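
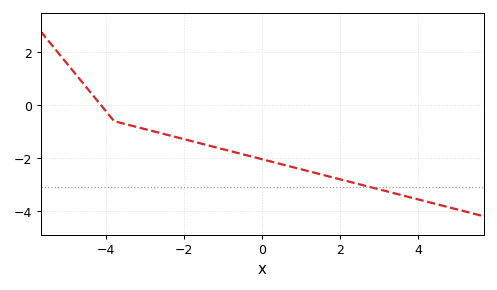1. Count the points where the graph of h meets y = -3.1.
1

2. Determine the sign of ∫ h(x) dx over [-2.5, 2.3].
negative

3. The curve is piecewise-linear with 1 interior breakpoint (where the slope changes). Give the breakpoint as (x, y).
(-3.8, -0.6)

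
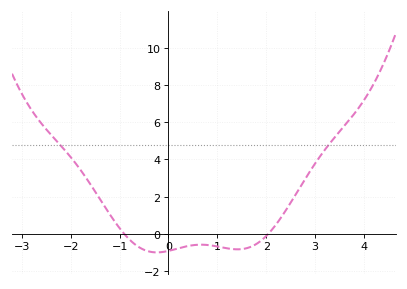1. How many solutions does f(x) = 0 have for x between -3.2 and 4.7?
2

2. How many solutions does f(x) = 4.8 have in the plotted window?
2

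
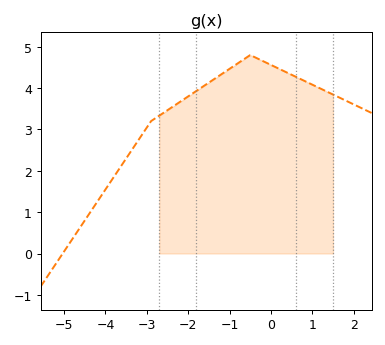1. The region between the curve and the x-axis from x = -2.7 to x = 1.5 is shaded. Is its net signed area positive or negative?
positive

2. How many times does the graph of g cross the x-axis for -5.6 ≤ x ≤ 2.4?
1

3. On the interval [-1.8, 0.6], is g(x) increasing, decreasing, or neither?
neither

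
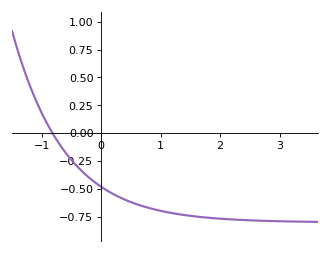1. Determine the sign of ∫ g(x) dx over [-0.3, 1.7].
negative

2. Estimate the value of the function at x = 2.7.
-0.784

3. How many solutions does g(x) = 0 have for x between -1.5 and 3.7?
1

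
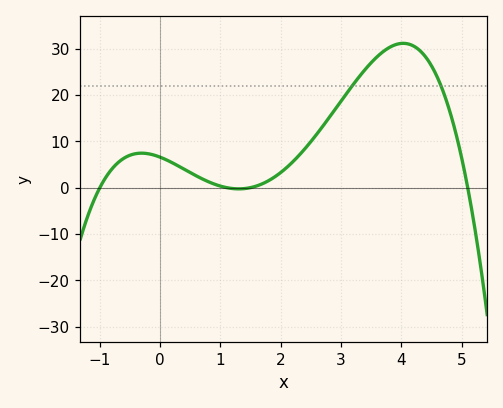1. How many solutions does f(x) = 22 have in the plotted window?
2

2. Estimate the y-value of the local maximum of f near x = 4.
31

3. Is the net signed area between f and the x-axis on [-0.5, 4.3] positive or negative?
positive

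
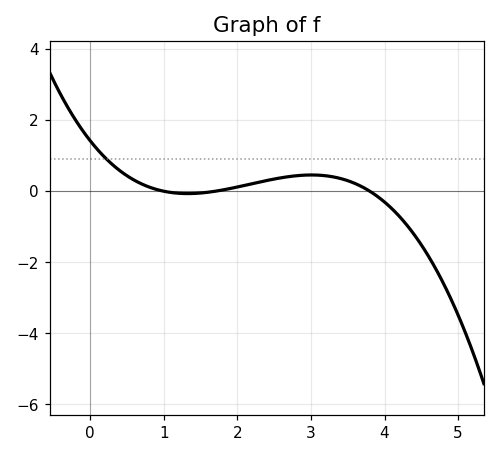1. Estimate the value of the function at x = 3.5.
0.297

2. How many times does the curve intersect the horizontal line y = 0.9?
1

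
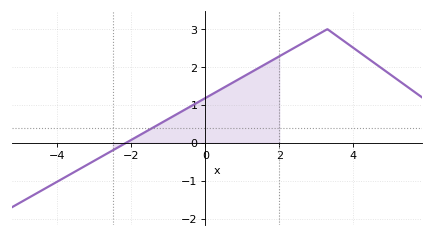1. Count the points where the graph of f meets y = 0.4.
1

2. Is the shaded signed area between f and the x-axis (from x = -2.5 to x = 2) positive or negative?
positive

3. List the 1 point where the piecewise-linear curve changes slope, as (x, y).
(3.3, 3)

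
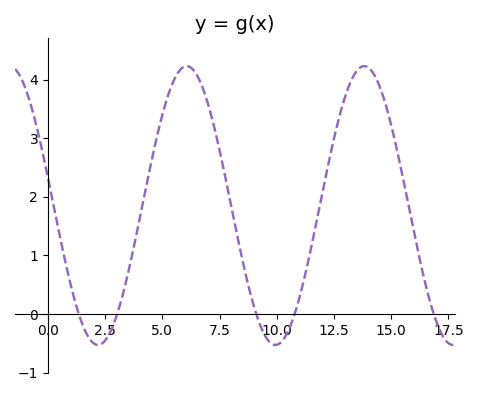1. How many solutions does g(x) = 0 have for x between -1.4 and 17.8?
5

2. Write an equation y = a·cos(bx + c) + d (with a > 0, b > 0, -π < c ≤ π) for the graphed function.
y = 2.38cos(0.81x + 1.4) + 1.85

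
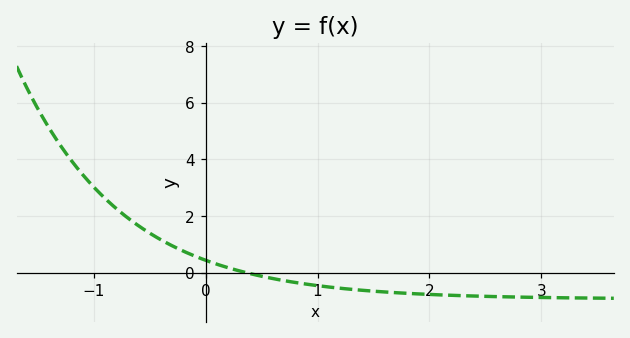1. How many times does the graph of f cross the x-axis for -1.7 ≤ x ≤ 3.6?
1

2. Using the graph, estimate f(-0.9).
2.6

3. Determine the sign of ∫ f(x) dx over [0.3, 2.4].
negative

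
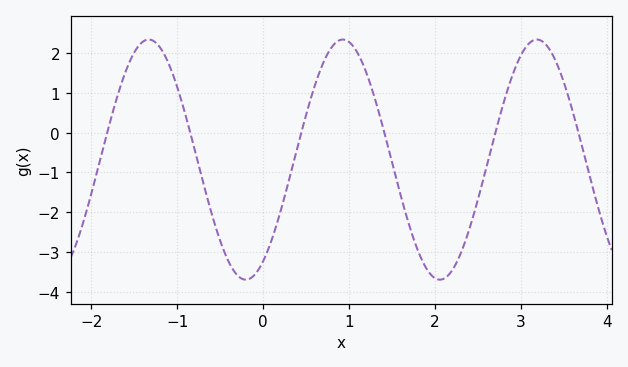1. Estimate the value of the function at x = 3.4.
1.84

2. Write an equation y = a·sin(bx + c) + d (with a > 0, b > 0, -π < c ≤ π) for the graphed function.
y = 3.02sin(2.78x - 1.01) - 0.68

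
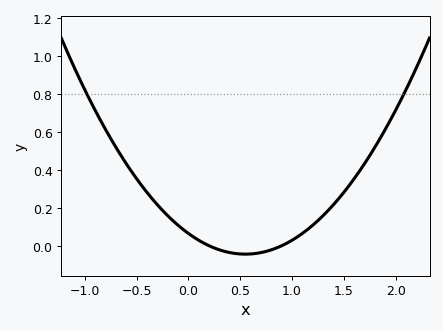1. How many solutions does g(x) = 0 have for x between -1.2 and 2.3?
2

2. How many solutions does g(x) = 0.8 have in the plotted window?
2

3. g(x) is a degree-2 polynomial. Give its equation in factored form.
y = 0.36(x - 0.2)(x - 0.9)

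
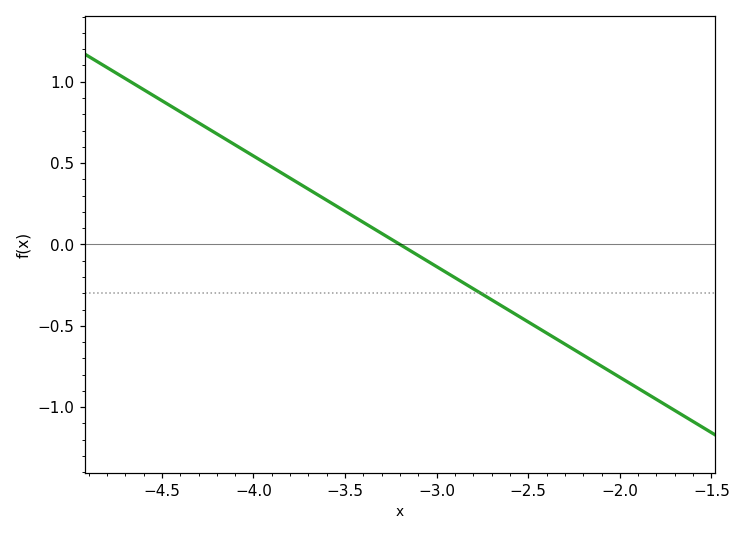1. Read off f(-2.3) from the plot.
-0.6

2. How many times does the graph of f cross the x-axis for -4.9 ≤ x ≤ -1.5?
1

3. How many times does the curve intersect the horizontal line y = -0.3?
1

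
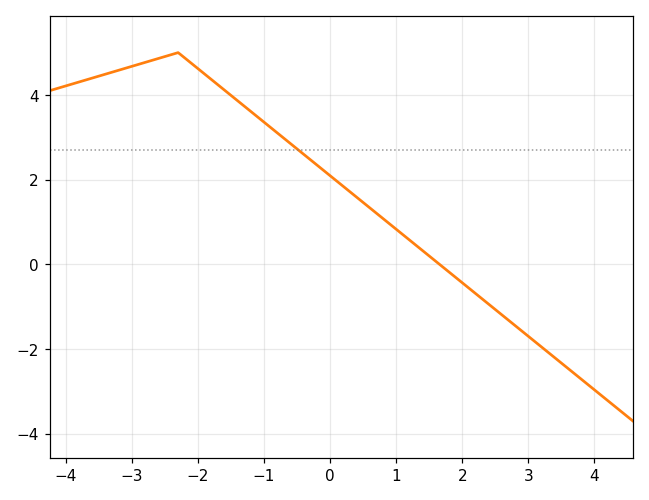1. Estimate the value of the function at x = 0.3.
1.71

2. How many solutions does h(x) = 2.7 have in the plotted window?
1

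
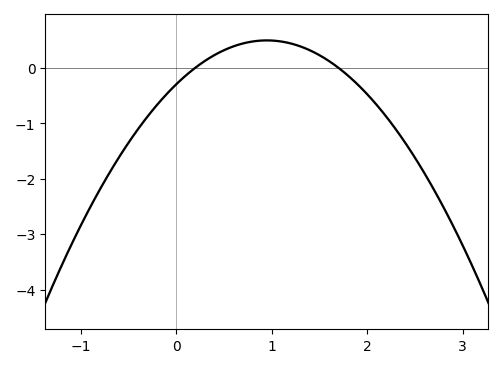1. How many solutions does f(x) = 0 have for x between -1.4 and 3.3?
2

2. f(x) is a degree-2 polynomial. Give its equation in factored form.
y = -0.88(x - 0.2)(x - 1.7)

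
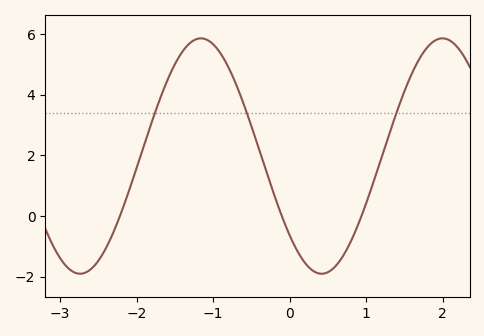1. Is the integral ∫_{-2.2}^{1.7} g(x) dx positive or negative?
positive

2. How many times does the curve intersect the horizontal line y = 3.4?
3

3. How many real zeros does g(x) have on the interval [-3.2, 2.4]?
3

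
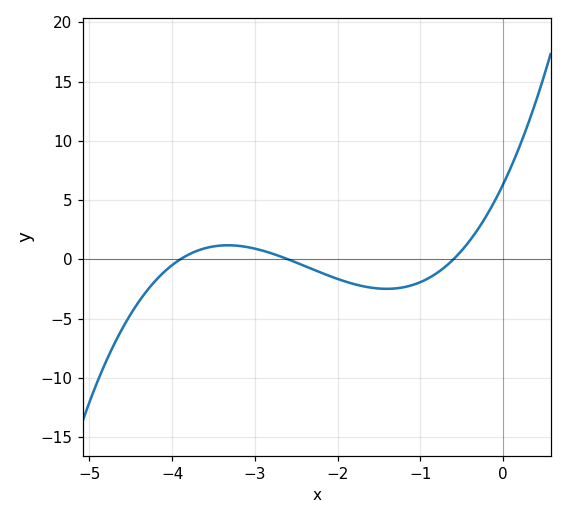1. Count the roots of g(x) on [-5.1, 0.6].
3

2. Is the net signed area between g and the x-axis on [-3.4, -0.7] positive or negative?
negative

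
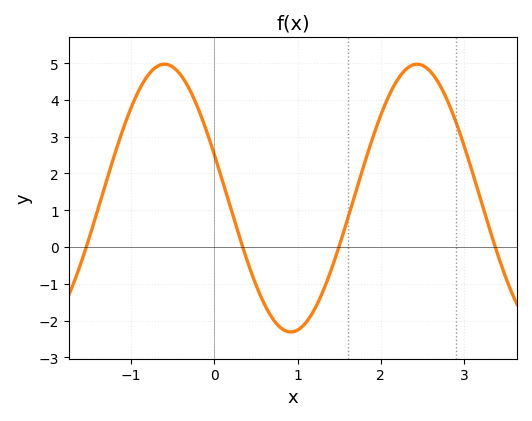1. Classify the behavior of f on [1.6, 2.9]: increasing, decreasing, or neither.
neither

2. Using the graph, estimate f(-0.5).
4.9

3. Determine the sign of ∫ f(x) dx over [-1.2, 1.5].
positive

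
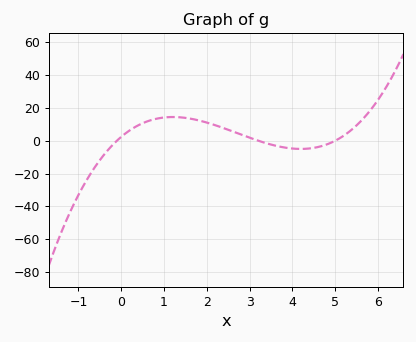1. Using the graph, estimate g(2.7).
4.7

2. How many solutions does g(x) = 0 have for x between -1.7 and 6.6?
3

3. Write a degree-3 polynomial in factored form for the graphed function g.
y = 1.46(x + 0.1)(x - 3.2)(x - 5)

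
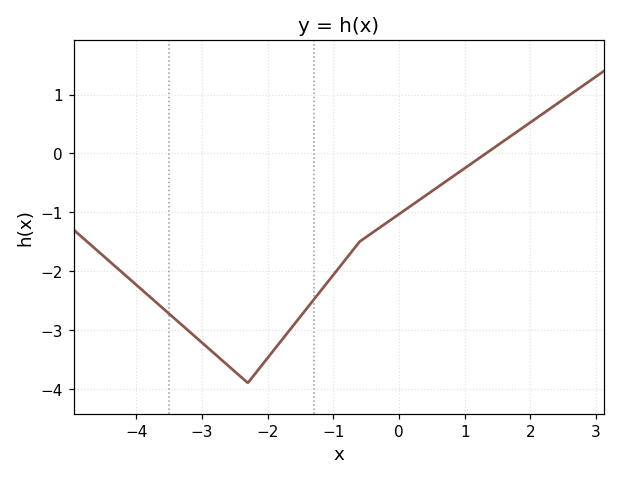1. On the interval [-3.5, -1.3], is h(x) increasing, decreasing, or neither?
neither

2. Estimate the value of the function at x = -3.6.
-2.6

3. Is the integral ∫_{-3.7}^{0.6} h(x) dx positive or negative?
negative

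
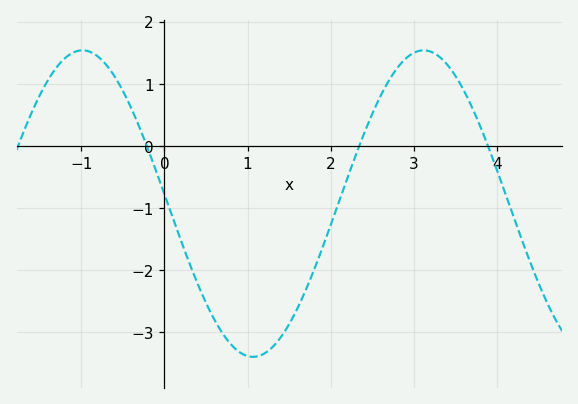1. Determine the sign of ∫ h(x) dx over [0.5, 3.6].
negative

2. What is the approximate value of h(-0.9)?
1.5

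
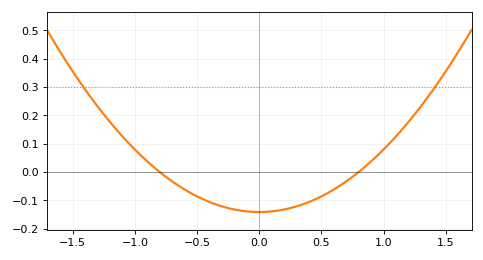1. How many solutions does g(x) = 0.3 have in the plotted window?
2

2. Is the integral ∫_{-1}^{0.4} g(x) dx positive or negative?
negative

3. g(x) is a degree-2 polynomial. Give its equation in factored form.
y = 0.22(x + 0.8)(x - 0.8)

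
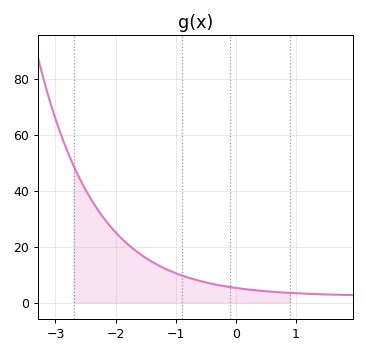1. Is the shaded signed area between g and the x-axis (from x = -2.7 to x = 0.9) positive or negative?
positive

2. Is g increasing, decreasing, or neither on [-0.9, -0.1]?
decreasing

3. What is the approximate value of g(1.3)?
3.06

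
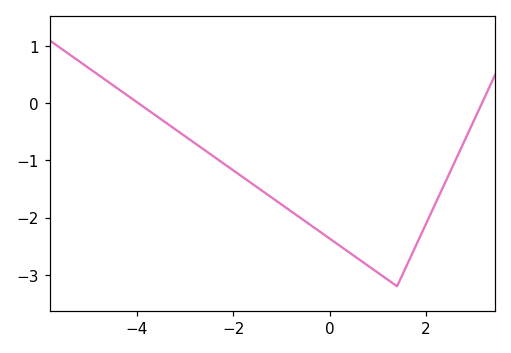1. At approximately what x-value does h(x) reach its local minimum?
1.4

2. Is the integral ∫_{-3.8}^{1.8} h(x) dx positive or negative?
negative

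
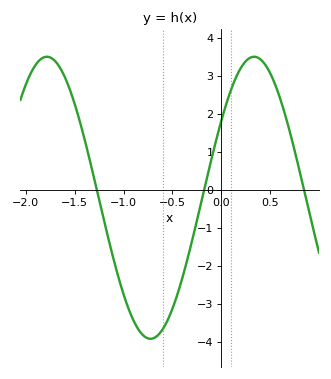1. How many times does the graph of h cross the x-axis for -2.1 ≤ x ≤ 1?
3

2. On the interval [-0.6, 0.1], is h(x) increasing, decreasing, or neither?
increasing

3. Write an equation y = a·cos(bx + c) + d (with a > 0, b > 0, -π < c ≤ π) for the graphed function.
y = 3.71cos(2.97x - 0.99) - 0.21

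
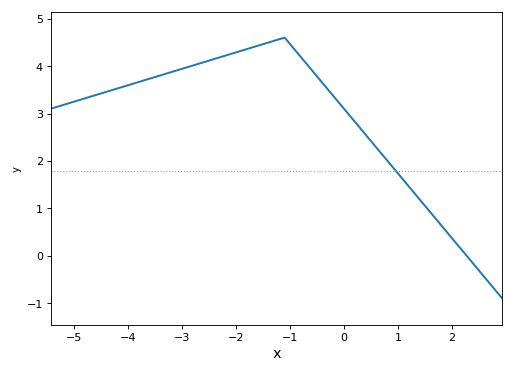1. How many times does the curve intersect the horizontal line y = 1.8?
1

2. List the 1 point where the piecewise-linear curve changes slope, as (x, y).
(-1.1, 4.6)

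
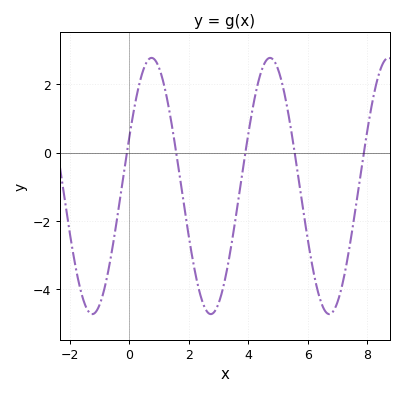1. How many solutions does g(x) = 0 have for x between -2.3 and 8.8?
5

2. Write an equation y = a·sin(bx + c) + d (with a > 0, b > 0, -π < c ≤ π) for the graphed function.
y = 3.76sin(1.58x + 0.382) - 0.98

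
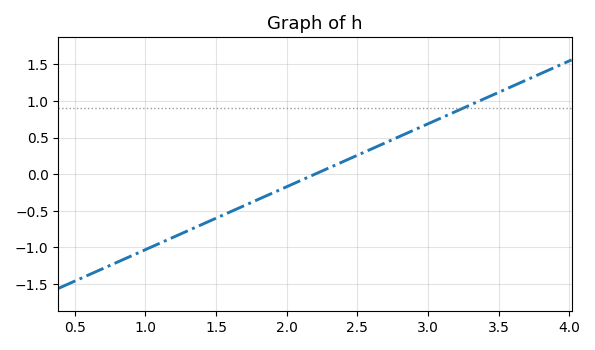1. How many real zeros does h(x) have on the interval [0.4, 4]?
1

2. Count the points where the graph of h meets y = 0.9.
1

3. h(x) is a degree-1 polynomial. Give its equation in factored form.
y = 0.86(x - 2.2)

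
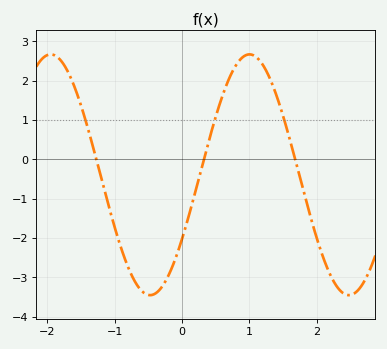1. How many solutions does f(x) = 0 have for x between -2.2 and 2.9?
3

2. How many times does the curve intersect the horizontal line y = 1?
3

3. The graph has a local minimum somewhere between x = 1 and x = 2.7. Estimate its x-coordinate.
2.5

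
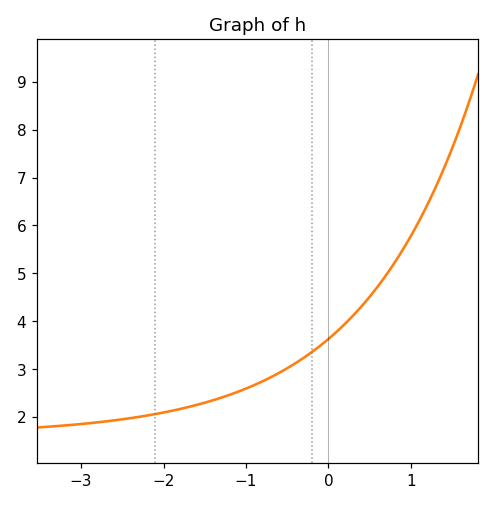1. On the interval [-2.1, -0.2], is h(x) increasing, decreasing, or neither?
increasing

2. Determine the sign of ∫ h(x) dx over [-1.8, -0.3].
positive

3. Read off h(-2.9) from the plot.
1.87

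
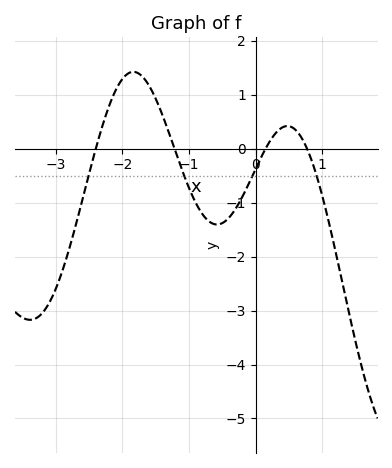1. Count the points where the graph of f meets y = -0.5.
4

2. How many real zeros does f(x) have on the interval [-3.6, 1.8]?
4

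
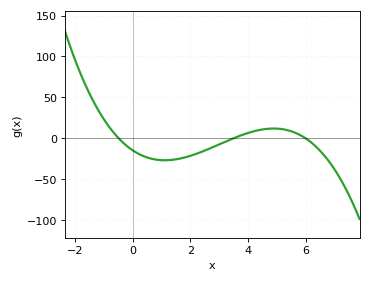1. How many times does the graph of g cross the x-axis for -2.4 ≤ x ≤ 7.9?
3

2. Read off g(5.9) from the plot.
2.2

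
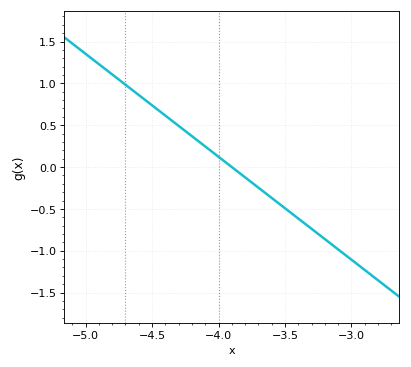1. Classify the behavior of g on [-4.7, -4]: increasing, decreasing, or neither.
decreasing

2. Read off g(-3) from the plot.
-1.11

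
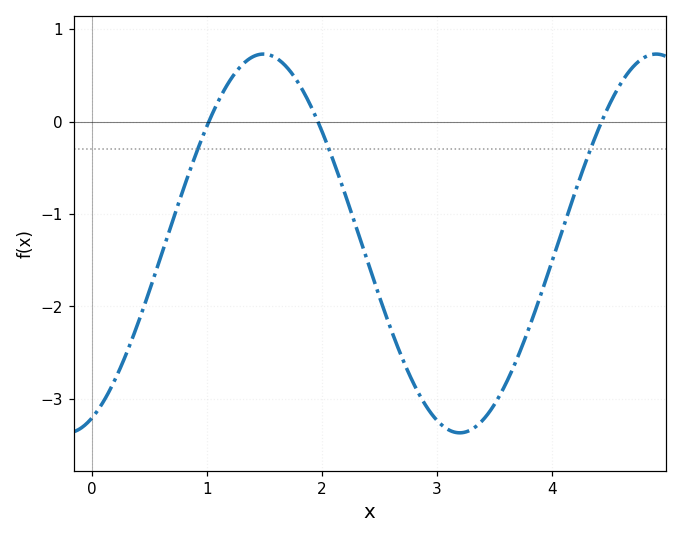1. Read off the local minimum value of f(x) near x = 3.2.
-3.4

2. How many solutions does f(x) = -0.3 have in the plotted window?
3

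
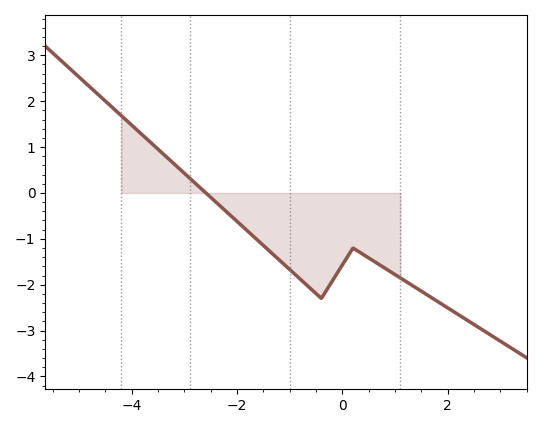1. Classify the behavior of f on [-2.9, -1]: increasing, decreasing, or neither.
decreasing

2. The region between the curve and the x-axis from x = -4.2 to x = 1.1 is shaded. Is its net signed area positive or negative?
negative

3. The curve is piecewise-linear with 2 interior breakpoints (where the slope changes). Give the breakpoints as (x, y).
(-0.4, -2.3); (0.2, -1.2)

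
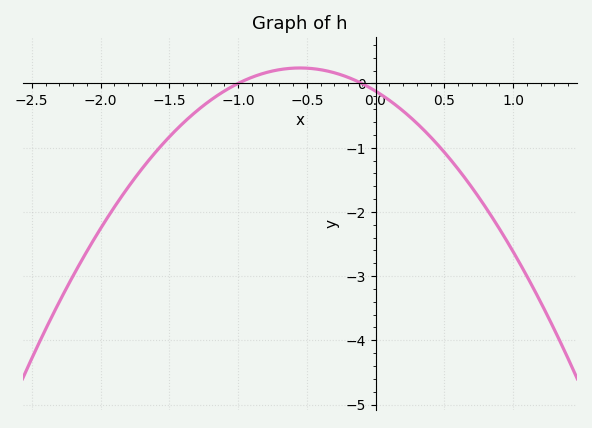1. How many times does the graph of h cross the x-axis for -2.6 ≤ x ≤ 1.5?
2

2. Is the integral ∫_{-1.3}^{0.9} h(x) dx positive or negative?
negative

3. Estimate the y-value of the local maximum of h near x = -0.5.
0.241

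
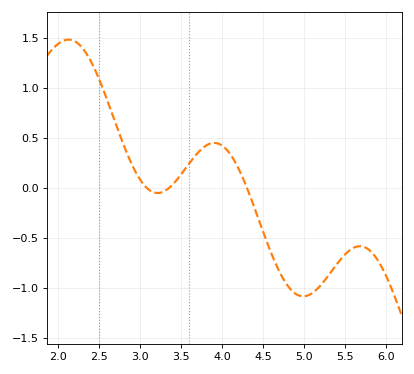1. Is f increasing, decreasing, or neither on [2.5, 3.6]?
neither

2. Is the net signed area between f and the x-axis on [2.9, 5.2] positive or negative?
negative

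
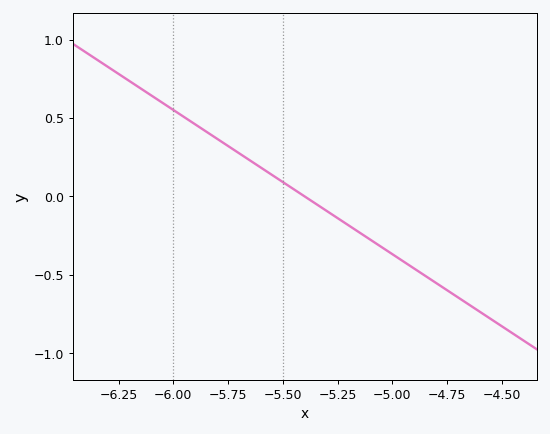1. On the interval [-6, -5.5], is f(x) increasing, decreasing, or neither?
decreasing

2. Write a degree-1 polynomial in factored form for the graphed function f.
y = -0.92(x + 5.4)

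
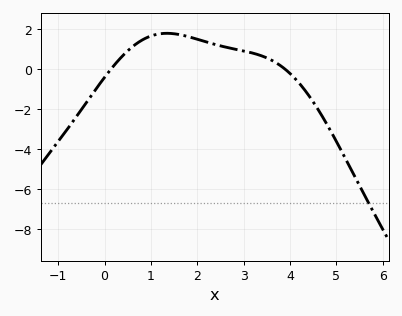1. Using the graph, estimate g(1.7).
1.6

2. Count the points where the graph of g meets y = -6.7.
1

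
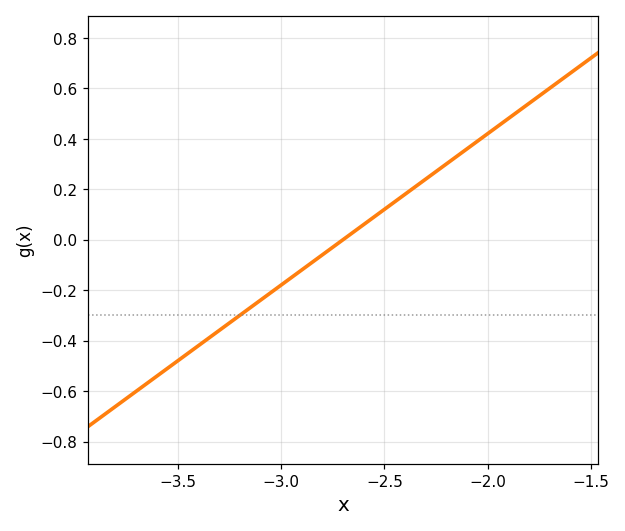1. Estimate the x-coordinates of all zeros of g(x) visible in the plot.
-2.7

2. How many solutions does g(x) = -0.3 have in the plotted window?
1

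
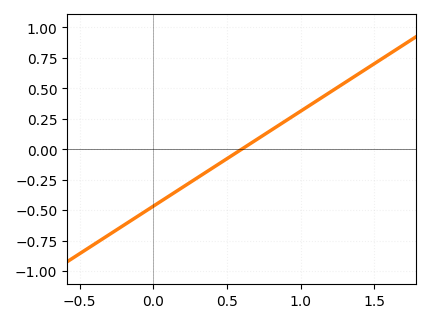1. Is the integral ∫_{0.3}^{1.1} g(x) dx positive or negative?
positive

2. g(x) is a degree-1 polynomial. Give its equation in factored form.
y = 0.78(x - 0.6)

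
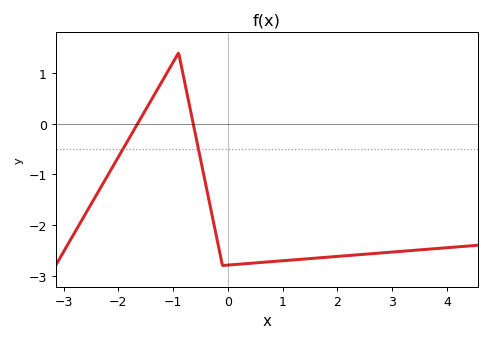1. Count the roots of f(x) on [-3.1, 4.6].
2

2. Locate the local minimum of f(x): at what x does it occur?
-0.1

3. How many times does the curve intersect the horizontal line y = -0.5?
2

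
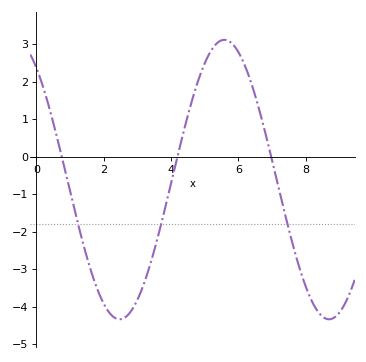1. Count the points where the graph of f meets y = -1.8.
3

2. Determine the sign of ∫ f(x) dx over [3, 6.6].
positive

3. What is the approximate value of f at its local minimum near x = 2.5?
-4.34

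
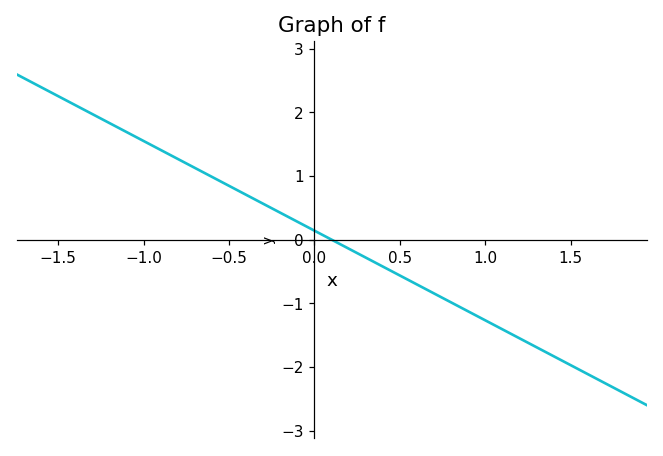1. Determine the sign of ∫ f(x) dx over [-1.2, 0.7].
positive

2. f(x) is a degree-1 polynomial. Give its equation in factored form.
y = -1.41(x - 0.1)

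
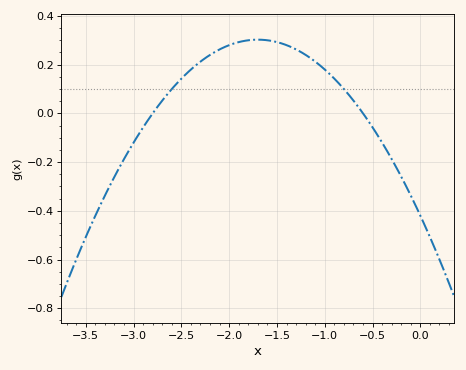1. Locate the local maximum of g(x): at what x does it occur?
-1.7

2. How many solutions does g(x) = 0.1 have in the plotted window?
2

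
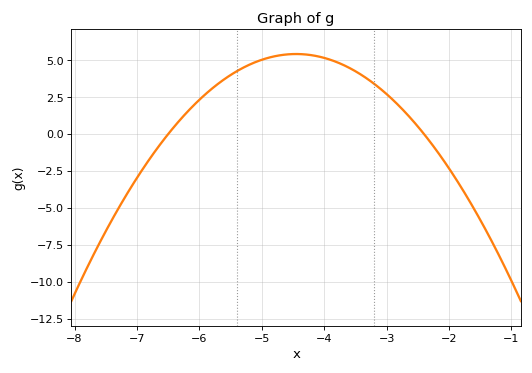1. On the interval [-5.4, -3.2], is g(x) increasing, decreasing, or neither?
neither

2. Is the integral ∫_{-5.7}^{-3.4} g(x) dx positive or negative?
positive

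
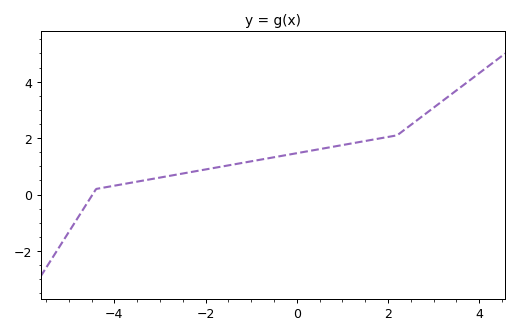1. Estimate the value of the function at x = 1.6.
2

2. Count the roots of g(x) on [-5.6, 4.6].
1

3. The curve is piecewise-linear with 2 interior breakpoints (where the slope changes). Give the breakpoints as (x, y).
(-4.4, 0.2); (2.2, 2.1)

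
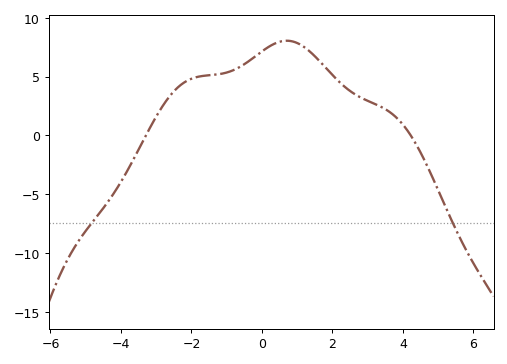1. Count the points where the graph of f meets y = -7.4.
2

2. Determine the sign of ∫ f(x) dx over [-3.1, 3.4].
positive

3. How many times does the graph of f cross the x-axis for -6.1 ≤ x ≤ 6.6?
2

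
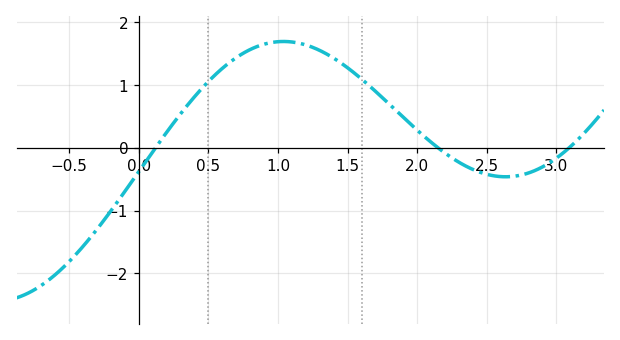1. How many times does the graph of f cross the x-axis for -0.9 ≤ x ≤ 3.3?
3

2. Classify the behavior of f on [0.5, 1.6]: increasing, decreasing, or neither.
neither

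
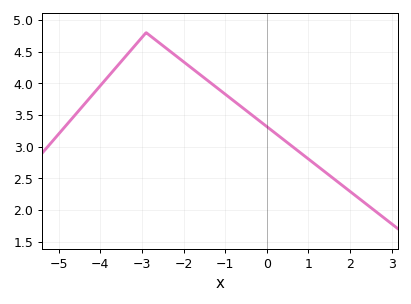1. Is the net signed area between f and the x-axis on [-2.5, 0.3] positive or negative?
positive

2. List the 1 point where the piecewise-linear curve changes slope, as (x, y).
(-2.9, 4.8)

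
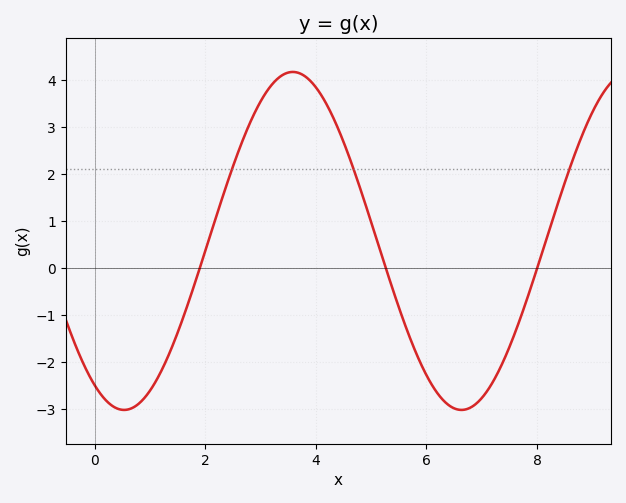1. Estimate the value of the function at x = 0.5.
-3.01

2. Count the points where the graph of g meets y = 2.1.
3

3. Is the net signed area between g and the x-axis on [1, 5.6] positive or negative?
positive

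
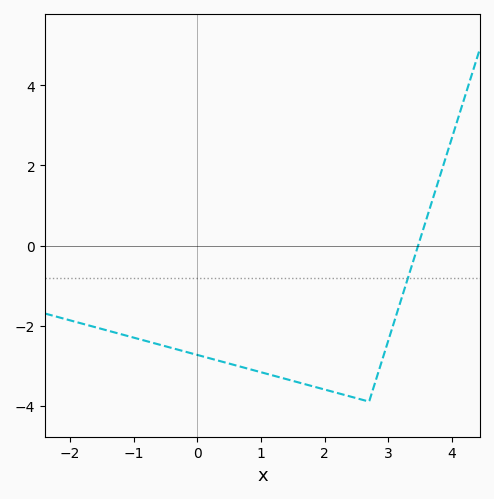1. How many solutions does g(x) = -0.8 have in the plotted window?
1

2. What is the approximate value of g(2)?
-3.6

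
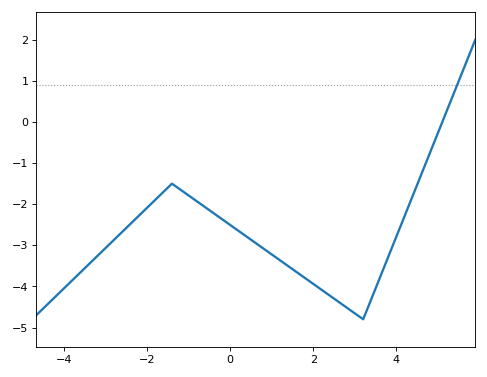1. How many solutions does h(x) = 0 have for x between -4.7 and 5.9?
1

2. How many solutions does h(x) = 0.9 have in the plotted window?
1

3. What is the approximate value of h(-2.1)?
-2.19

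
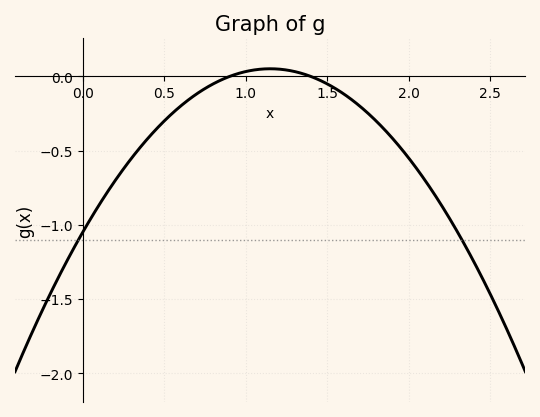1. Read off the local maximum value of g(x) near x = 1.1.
0.052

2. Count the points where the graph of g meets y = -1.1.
2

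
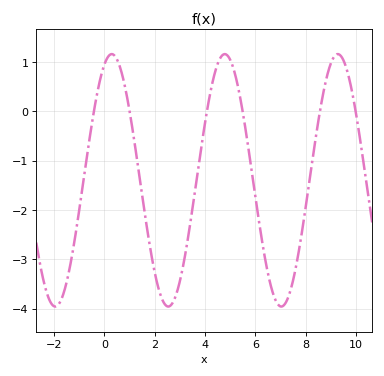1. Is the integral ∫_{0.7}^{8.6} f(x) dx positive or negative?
negative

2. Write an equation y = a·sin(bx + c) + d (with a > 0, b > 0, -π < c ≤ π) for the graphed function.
y = 2.56sin(1.4x + 1.2) - 1.4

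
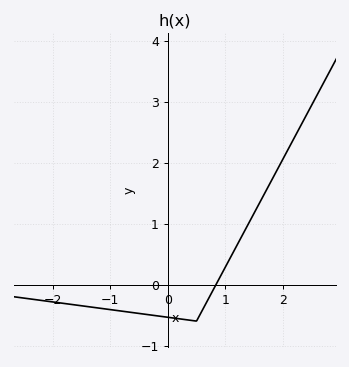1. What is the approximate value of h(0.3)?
-0.6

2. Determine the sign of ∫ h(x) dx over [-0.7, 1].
negative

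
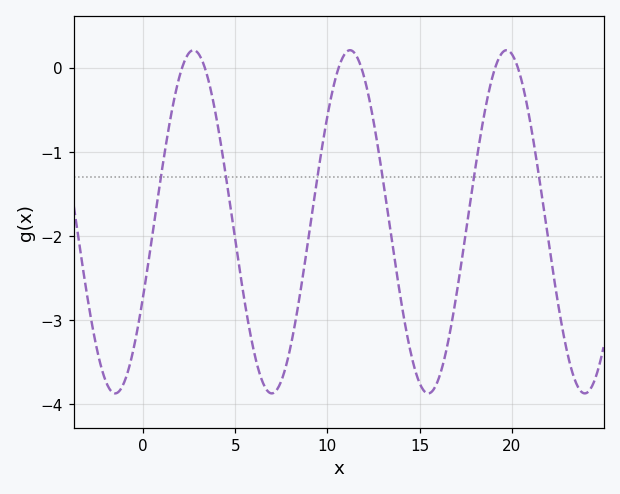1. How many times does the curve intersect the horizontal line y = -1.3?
6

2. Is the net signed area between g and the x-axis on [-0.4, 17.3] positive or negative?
negative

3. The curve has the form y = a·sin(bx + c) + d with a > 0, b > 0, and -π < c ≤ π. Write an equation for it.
y = 2.04sin(0.74x - 0.45) - 1.83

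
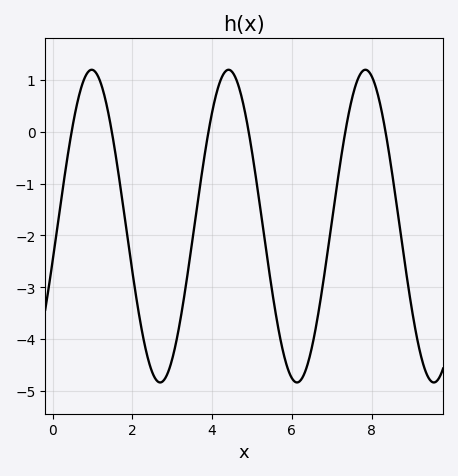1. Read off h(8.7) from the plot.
-1.79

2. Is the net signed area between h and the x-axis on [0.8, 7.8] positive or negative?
negative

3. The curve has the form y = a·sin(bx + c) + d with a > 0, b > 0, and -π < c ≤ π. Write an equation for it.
y = 3.02sin(1.83x - 0.222) - 1.82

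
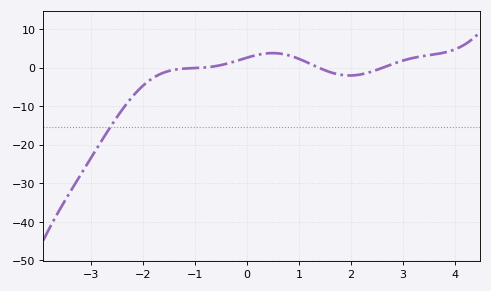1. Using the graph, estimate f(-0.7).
0.211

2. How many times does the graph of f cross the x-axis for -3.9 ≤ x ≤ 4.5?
3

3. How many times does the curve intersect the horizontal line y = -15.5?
1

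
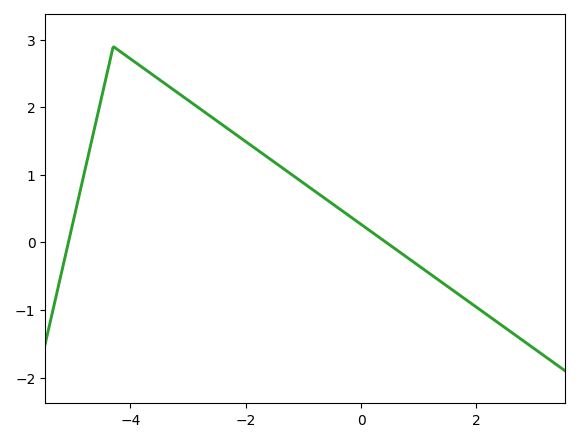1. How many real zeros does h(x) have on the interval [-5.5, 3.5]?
2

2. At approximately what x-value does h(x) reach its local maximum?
-4.2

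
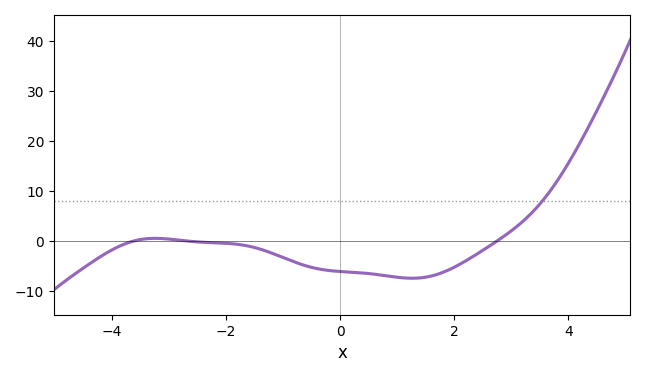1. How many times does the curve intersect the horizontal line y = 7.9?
1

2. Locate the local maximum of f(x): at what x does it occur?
-3.24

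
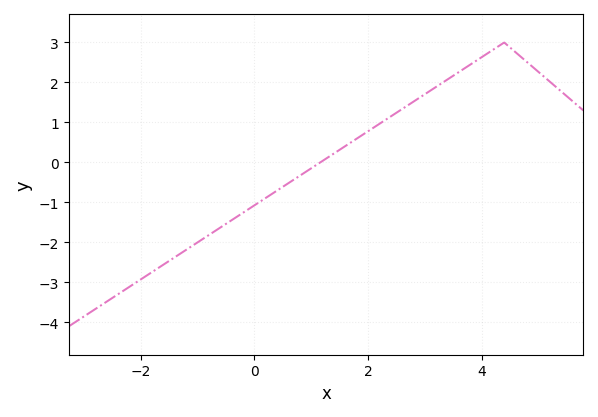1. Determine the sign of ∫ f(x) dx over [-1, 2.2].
negative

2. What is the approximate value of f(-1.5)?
-2.46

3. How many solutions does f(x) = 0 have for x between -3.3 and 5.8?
1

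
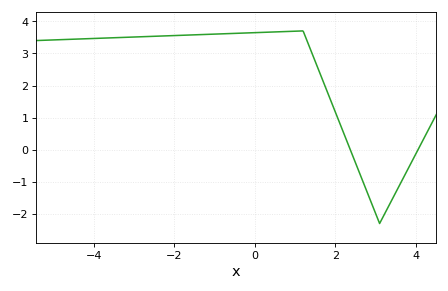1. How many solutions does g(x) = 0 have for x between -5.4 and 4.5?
2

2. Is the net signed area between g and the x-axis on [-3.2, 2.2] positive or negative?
positive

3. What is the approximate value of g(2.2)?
0.542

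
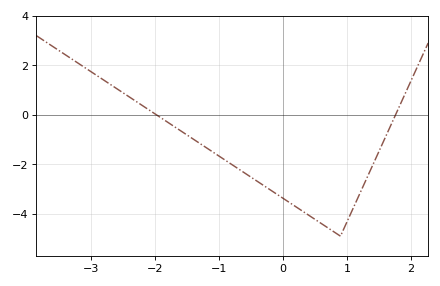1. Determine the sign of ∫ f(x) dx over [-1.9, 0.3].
negative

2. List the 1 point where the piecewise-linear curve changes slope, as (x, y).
(0.9, -4.9)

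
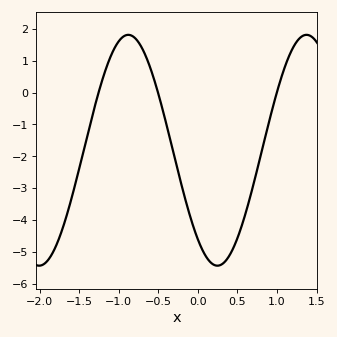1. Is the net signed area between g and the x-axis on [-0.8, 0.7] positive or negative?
negative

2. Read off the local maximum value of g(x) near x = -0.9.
1.81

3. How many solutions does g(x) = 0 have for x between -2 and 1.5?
3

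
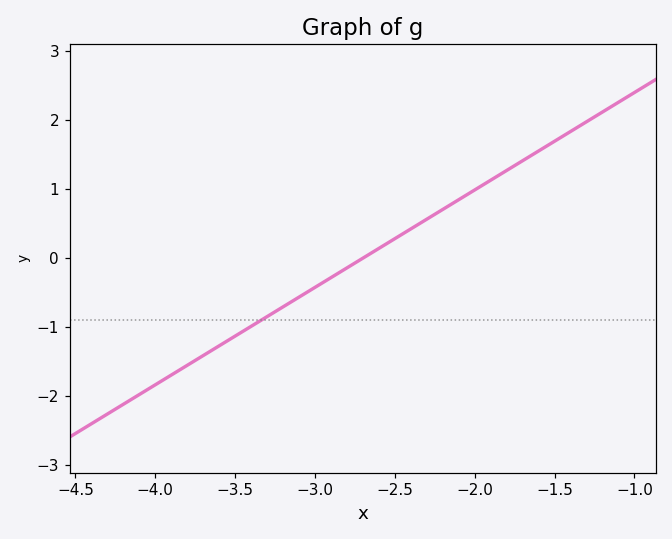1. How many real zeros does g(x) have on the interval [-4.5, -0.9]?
1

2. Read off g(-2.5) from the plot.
0.3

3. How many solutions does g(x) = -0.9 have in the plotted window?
1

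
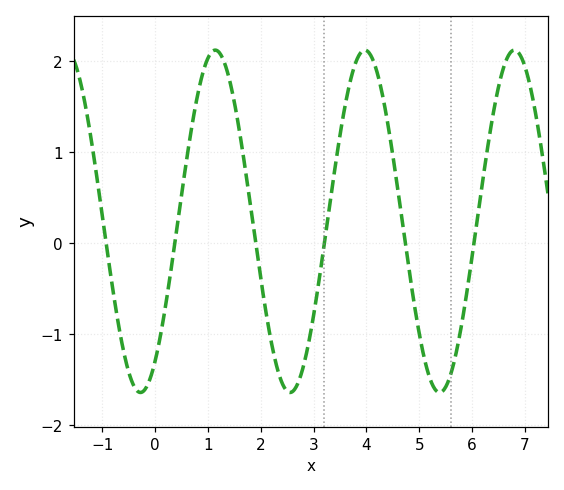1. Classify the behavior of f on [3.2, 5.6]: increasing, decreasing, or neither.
neither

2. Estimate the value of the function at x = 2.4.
-1.53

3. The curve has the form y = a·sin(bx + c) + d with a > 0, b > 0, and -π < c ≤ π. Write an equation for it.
y = 1.88sin(2.22x - 0.962) + 0.24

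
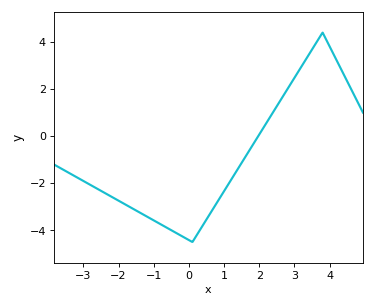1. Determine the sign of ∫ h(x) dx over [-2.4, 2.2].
negative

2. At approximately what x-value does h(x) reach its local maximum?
3.8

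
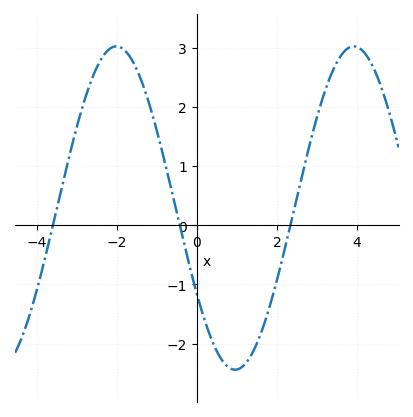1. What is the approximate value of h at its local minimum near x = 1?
-2.4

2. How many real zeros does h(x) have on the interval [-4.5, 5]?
3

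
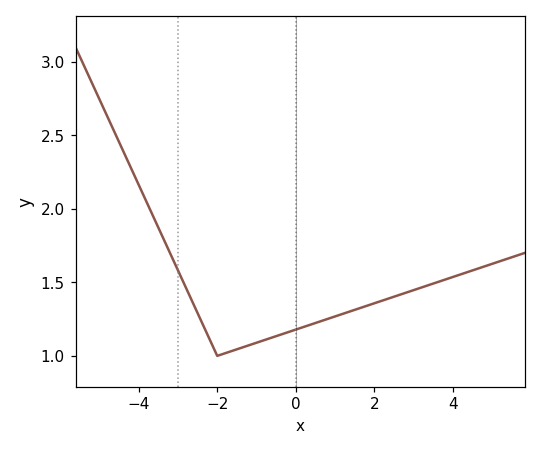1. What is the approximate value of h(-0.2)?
1.16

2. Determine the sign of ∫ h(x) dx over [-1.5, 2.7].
positive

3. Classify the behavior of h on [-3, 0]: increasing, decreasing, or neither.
neither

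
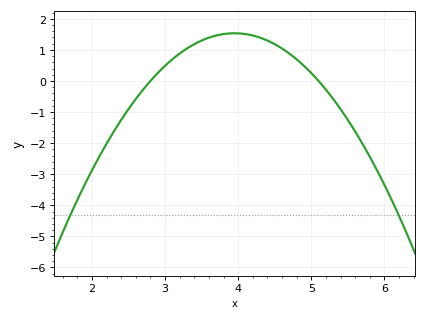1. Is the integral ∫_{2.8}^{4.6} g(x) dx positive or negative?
positive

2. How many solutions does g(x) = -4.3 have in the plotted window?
2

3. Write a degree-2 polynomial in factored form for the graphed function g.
y = -1.16(x - 2.8)(x - 5.1)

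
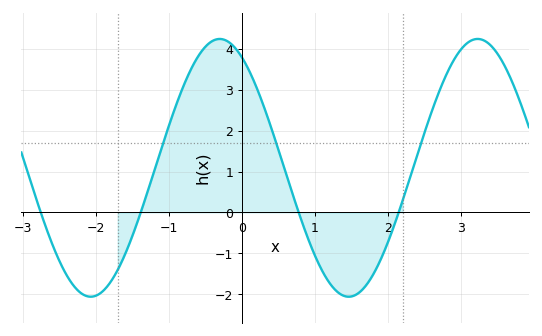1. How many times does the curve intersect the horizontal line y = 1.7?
3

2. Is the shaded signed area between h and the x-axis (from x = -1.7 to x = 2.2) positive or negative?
positive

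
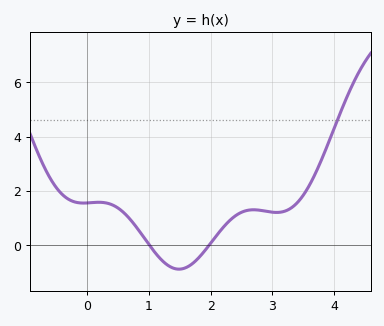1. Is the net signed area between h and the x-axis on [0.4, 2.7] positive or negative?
positive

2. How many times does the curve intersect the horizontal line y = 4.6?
1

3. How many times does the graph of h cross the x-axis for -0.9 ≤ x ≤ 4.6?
2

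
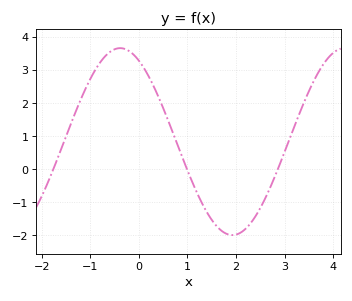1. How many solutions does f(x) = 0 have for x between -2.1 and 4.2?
3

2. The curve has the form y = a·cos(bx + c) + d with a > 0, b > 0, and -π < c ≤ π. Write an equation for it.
y = 2.83cos(1.4x + 0.52) + 0.84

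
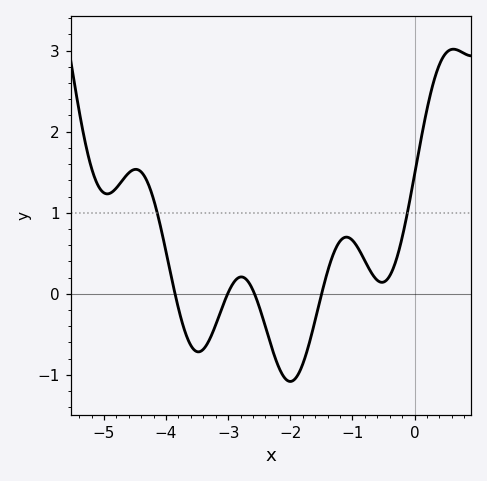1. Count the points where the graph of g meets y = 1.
2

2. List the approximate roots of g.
-3.9, -3, -2.6, -1.5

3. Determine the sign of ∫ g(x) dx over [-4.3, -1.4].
negative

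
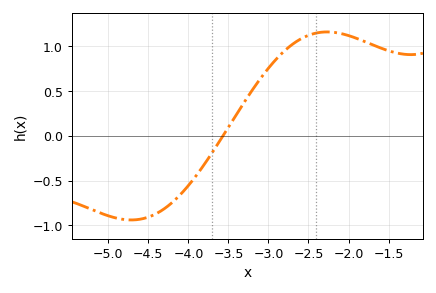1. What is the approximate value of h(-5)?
-0.895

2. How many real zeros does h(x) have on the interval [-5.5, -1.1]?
1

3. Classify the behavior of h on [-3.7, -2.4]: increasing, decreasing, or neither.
increasing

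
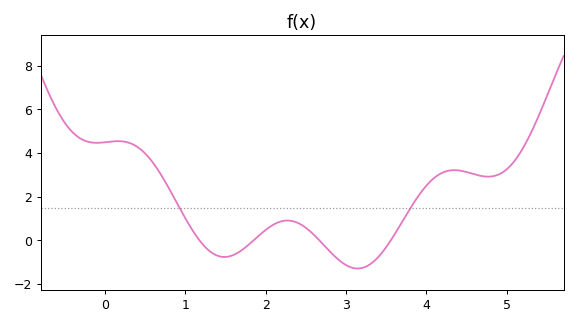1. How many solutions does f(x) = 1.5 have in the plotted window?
2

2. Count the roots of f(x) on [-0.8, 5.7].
4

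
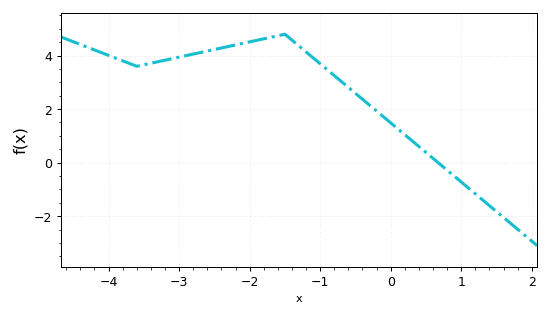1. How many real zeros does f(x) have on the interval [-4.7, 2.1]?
1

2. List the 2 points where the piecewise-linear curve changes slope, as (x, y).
(-3.6, 3.6); (-1.5, 4.8)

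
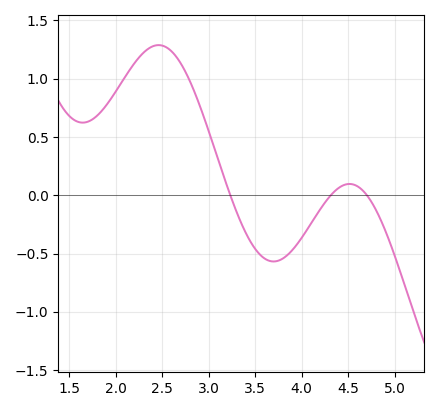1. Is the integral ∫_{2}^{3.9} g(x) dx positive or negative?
positive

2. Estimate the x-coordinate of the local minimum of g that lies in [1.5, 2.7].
1.65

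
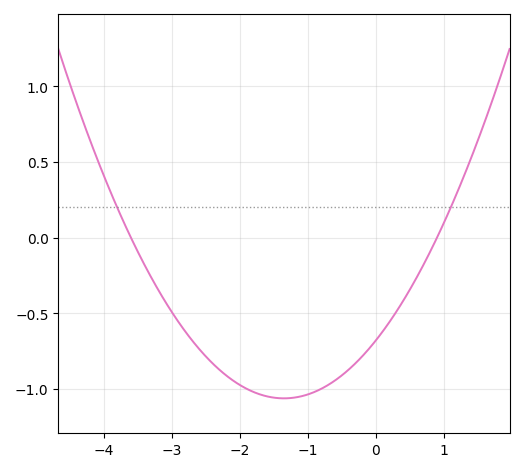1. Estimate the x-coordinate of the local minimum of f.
-1.4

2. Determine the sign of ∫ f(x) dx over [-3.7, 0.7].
negative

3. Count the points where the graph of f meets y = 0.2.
2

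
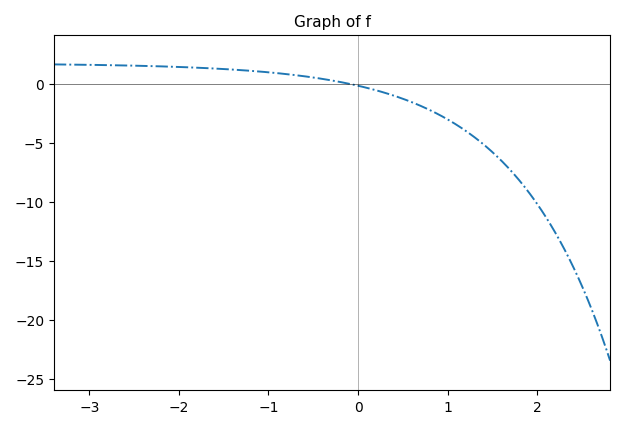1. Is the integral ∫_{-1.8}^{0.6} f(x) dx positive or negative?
positive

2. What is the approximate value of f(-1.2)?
1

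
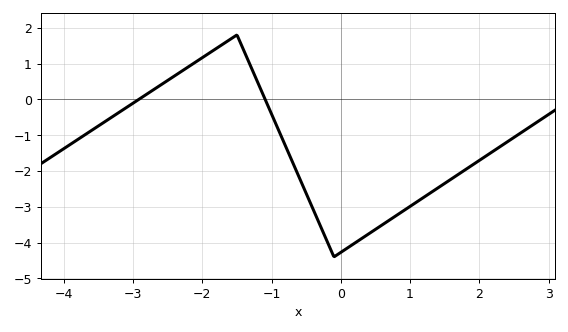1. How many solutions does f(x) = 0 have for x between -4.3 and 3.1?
2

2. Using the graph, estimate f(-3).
-0.1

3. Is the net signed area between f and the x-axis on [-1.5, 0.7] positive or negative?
negative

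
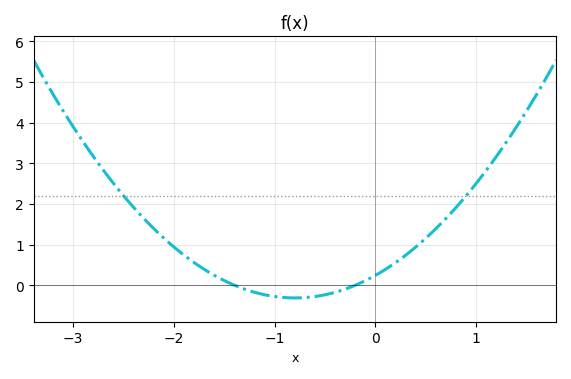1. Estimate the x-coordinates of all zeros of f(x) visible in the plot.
-1.4, -0.2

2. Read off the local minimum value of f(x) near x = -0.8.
-0.3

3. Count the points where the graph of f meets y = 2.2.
2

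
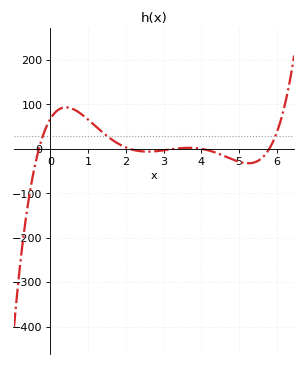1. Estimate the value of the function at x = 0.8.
80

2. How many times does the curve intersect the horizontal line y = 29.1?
3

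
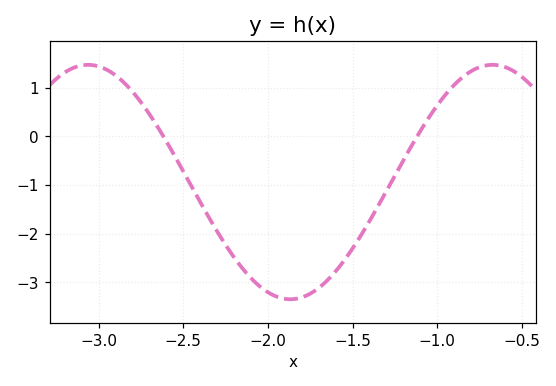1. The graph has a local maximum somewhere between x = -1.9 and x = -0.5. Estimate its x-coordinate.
-0.65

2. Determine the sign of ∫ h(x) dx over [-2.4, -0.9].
negative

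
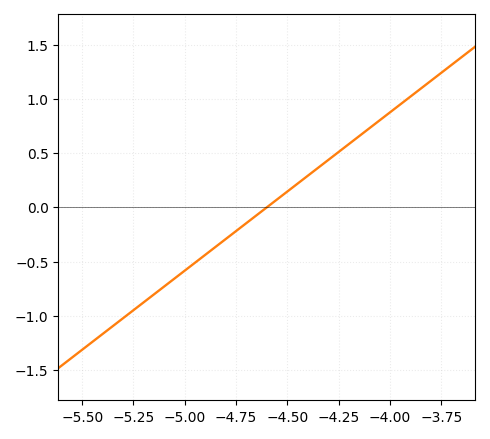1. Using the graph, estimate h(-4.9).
-0.45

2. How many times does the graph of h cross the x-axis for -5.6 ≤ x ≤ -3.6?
1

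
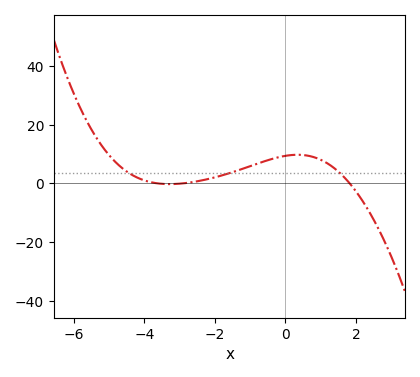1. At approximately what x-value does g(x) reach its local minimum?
-3.2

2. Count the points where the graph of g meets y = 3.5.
3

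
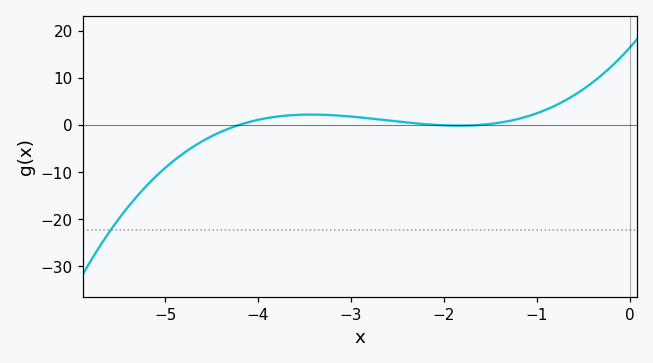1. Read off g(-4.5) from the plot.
-2.42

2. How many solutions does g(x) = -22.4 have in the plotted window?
1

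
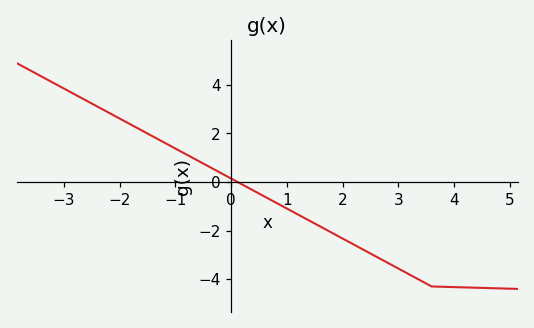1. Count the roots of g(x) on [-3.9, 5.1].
1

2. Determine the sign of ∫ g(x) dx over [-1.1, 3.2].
negative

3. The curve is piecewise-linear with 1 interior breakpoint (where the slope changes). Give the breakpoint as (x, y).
(3.6, -4.3)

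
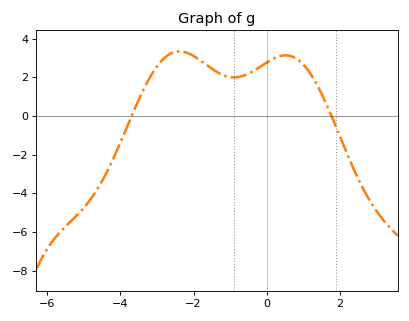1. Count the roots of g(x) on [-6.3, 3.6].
2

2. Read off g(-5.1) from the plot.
-5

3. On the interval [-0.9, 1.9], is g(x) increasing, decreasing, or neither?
neither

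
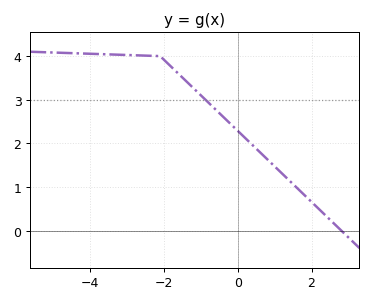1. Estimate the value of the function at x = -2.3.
4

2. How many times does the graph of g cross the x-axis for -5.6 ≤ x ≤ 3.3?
1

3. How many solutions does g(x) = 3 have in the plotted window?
1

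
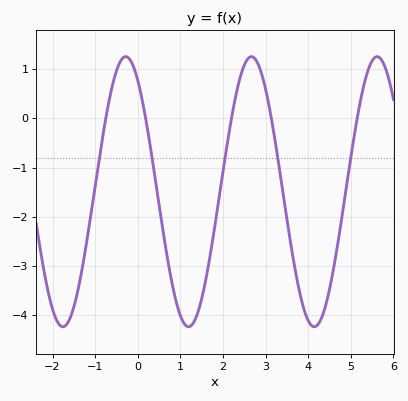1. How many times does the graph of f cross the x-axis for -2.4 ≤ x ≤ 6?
5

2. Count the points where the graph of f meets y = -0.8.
5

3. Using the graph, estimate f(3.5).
-2.04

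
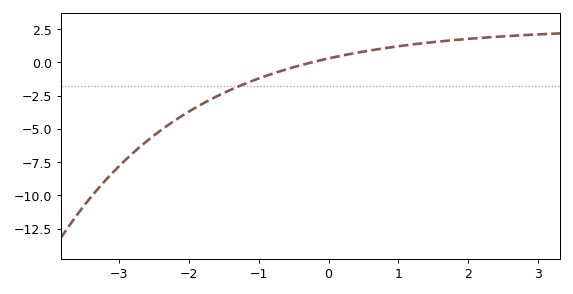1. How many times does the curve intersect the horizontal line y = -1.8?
1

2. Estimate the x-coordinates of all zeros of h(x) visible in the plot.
-0.2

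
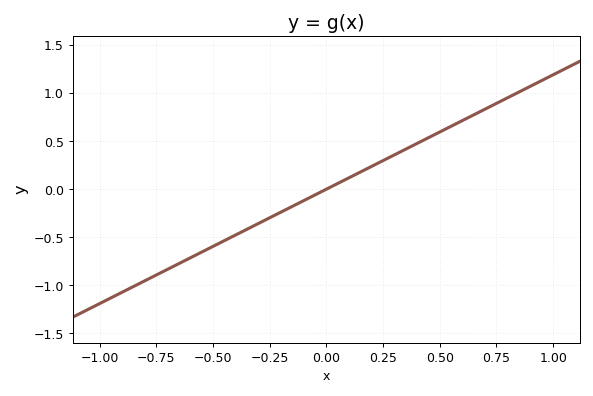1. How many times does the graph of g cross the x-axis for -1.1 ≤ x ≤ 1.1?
1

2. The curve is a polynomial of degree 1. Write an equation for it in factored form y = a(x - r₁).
y = 1.19(x - 0)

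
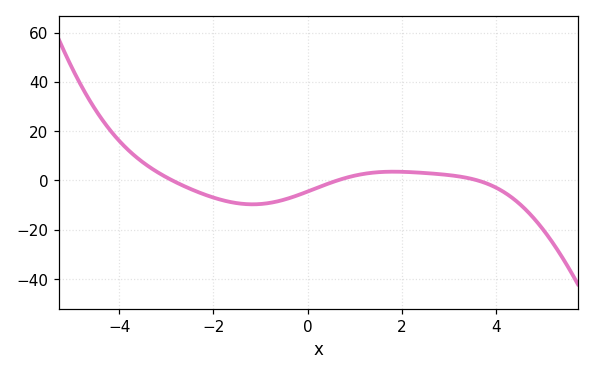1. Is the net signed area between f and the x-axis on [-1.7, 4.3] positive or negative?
negative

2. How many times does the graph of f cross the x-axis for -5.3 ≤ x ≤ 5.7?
3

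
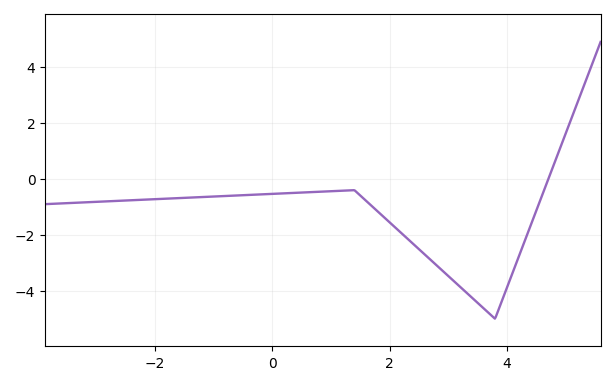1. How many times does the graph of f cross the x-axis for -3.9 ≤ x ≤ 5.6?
1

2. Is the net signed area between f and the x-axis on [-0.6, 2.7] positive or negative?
negative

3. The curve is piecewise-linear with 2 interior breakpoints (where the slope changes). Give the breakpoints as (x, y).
(1.4, -0.4); (3.8, -5)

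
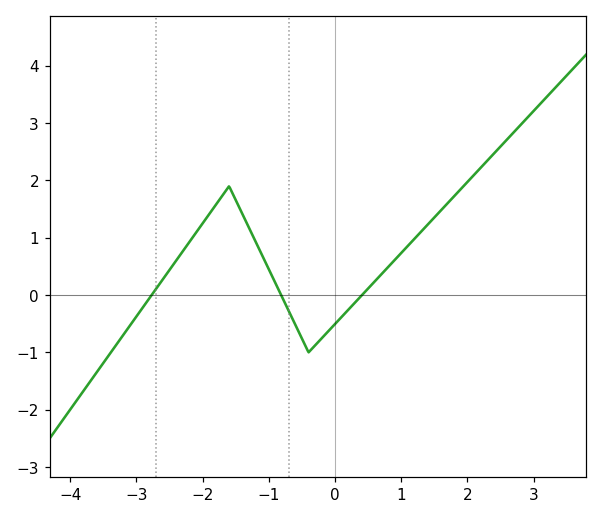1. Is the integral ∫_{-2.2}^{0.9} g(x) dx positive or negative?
positive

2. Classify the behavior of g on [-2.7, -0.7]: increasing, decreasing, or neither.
neither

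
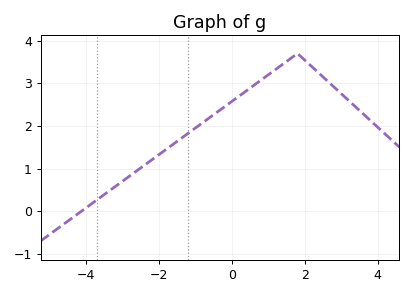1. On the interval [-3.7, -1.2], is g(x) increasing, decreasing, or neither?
increasing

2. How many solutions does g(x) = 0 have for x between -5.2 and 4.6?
1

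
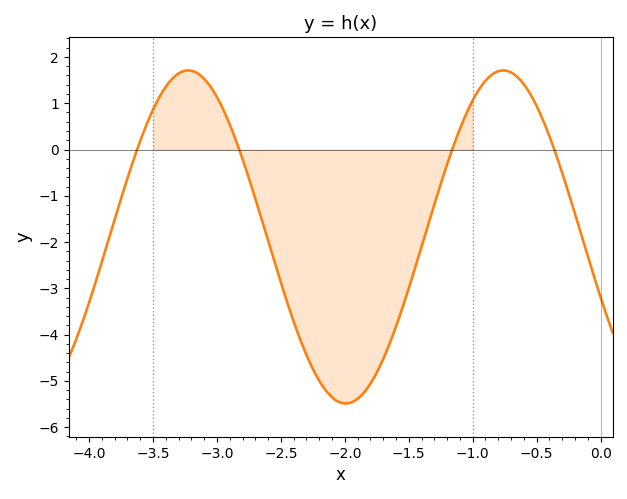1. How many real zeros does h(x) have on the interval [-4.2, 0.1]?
4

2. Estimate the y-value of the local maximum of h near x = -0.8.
1.7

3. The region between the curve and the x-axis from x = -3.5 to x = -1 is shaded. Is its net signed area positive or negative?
negative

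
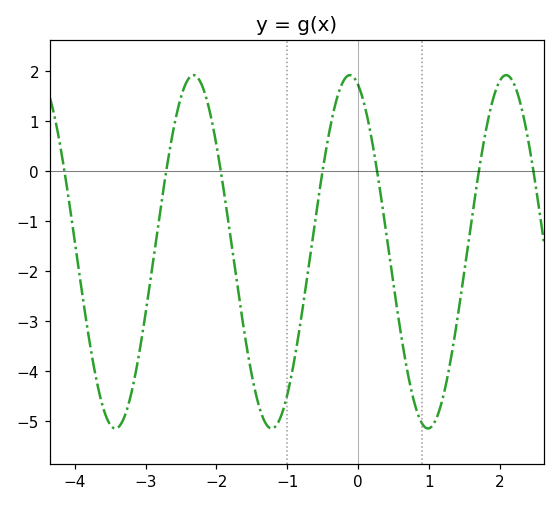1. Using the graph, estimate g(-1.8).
-1.3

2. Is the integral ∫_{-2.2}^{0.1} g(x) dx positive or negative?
negative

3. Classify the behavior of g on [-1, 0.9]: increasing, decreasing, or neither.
neither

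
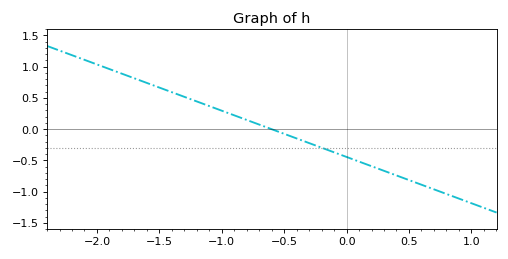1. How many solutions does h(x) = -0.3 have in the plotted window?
1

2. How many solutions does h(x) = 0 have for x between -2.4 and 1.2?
1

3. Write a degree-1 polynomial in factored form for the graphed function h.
y = -0.74(x + 0.6)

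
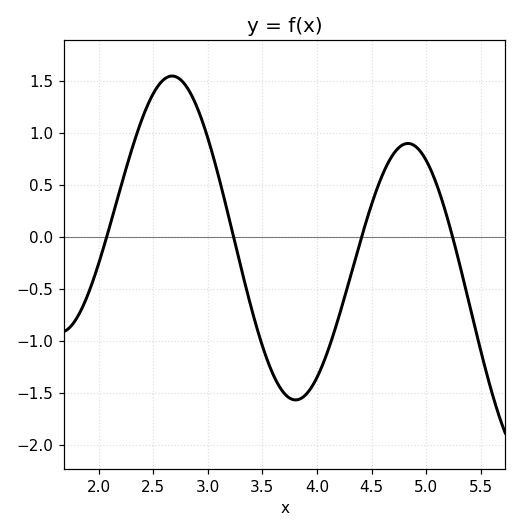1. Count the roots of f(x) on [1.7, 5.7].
4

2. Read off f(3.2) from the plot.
0.156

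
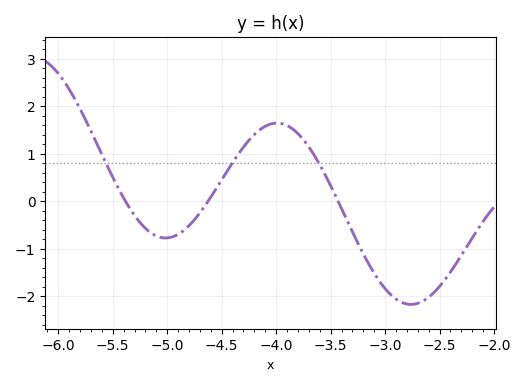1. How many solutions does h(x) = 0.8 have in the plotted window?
3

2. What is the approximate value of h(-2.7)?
-2.14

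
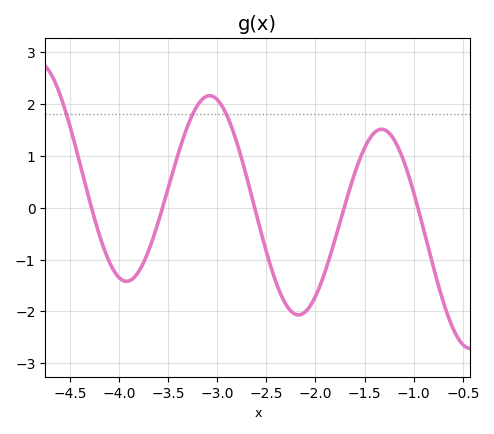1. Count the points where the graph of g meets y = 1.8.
3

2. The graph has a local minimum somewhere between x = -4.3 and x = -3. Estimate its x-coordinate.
-3.9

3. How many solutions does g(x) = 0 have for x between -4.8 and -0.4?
5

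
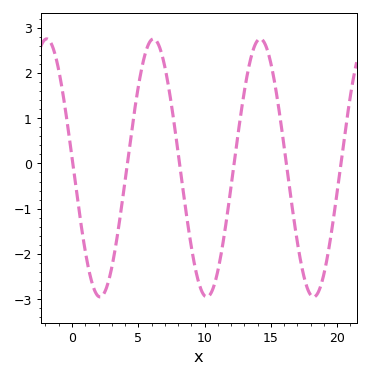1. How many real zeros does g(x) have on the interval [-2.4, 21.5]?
6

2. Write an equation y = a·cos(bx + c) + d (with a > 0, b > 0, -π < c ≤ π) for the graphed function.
y = 2.85cos(0.78x + 1.49) - 0.1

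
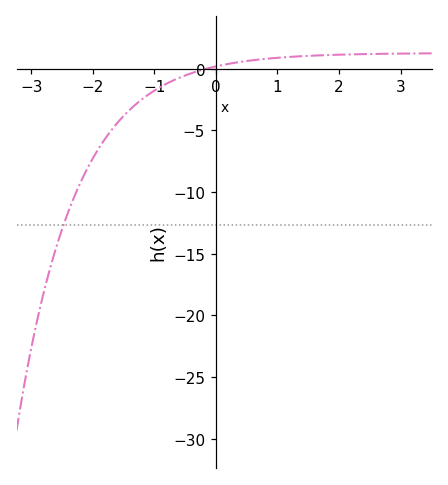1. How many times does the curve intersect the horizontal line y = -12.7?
1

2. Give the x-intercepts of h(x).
-0.148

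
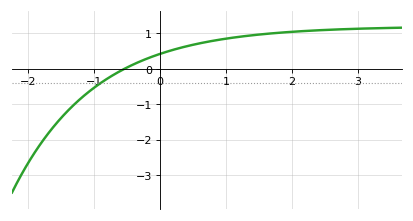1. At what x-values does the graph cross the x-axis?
-0.538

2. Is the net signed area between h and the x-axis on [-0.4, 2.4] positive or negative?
positive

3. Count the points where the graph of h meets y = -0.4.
1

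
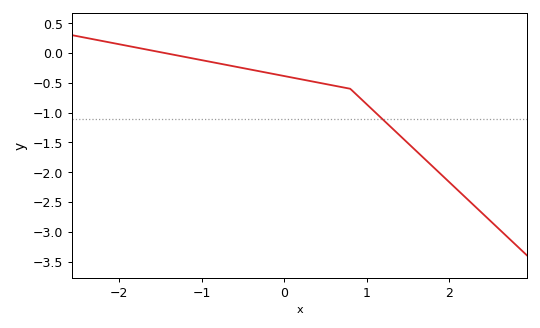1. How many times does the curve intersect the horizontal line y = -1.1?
1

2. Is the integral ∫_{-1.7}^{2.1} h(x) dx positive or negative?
negative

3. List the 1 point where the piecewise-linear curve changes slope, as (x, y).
(0.8, -0.6)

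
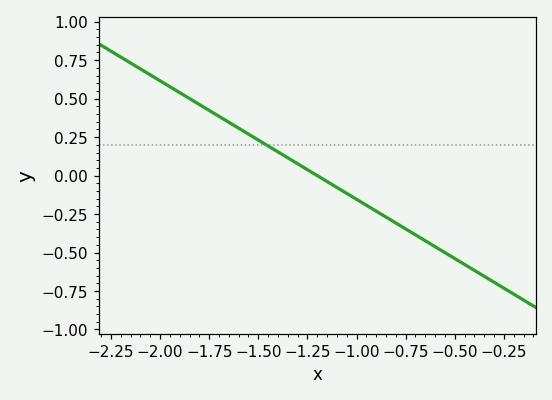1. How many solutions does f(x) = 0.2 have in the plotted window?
1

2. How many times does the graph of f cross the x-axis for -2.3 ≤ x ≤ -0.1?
1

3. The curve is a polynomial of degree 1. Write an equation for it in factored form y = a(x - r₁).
y = -0.77(x + 1.2)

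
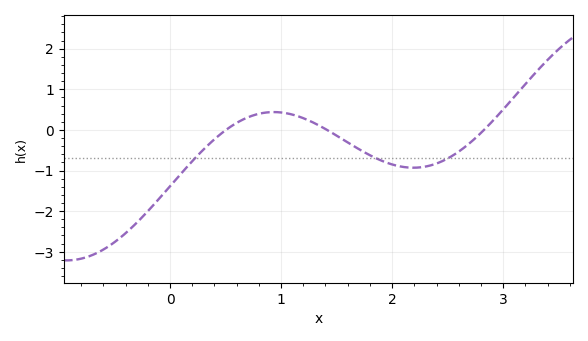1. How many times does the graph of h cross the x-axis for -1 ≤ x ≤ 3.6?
3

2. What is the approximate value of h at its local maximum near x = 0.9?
0.4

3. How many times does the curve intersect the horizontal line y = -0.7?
3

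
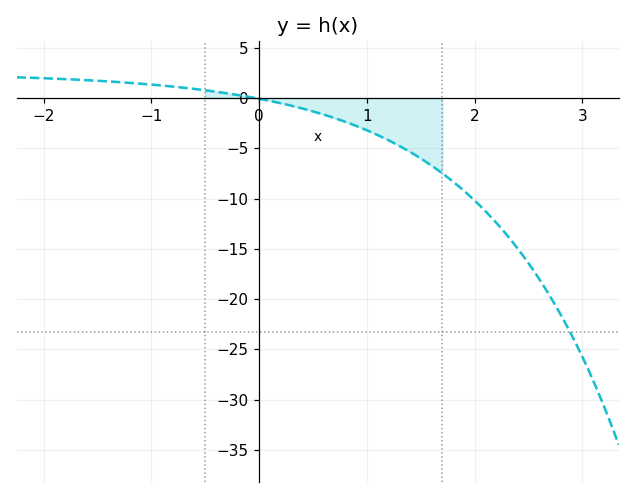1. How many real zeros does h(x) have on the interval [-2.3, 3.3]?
1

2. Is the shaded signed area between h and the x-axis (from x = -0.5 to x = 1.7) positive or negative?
negative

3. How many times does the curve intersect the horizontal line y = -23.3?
1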